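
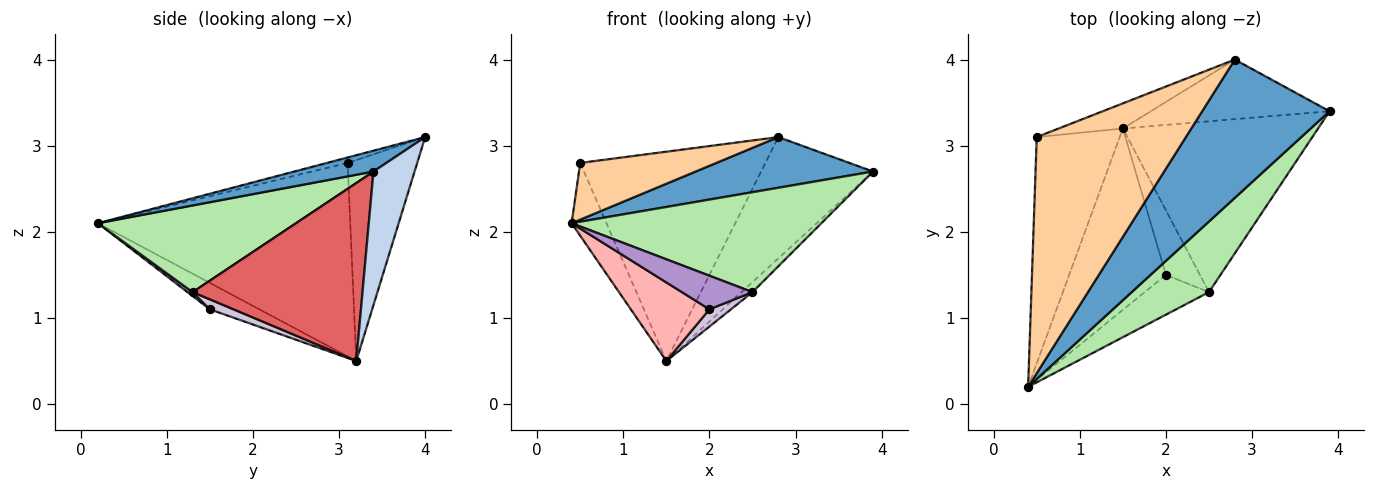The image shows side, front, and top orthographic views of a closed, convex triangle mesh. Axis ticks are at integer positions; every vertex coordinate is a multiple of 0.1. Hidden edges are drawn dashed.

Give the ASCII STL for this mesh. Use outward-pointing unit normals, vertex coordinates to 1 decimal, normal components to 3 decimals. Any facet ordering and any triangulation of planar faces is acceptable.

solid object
 facet normal 0.152 -0.340 0.928
  outer loop
   vertex 2.8 4.0 3.1
   vertex 0.4 0.2 2.1
   vertex 3.9 3.4 2.7
  endloop
 endfacet
 facet normal 0.313 0.853 -0.419
  outer loop
   vertex 2.8 4.0 3.1
   vertex 3.9 3.4 2.7
   vertex 1.5 3.2 0.5
  endloop
 endfacet
 facet normal -0.912 0.126 -0.391
  outer loop
   vertex 0.5 3.1 2.8
   vertex 1.5 3.2 0.5
   vertex 0.4 0.2 2.1
  endloop
 endfacet
 facet normal -0.035 -0.233 0.972
  outer loop
   vertex 0.5 3.1 2.8
   vertex 0.4 0.2 2.1
   vertex 2.8 4.0 3.1
  endloop
 endfacet
 facet normal -0.349 0.930 -0.112
  outer loop
   vertex 0.5 3.1 2.8
   vertex 2.8 4.0 3.1
   vertex 1.5 3.2 0.5
  endloop
 endfacet
 facet normal 0.544 -0.685 0.485
  outer loop
   vertex 2.5 1.3 1.3
   vertex 3.9 3.4 2.7
   vertex 0.4 0.2 2.1
  endloop
 endfacet
 facet normal 0.673 0.043 -0.738
  outer loop
   vertex 2.5 1.3 1.3
   vertex 1.5 3.2 0.5
   vertex 3.9 3.4 2.7
  endloop
 endfacet
 facet normal -0.243 -0.386 -0.890
  outer loop
   vertex 2.0 1.5 1.1
   vertex 0.4 0.2 2.1
   vertex 1.5 3.2 0.5
  endloop
 endfacet
 facet normal 0.047 -0.645 -0.763
  outer loop
   vertex 2.0 1.5 1.1
   vertex 2.5 1.3 1.3
   vertex 0.4 0.2 2.1
  endloop
 endfacet
 facet normal 0.273 -0.248 -0.930
  outer loop
   vertex 2.0 1.5 1.1
   vertex 1.5 3.2 0.5
   vertex 2.5 1.3 1.3
  endloop
 endfacet
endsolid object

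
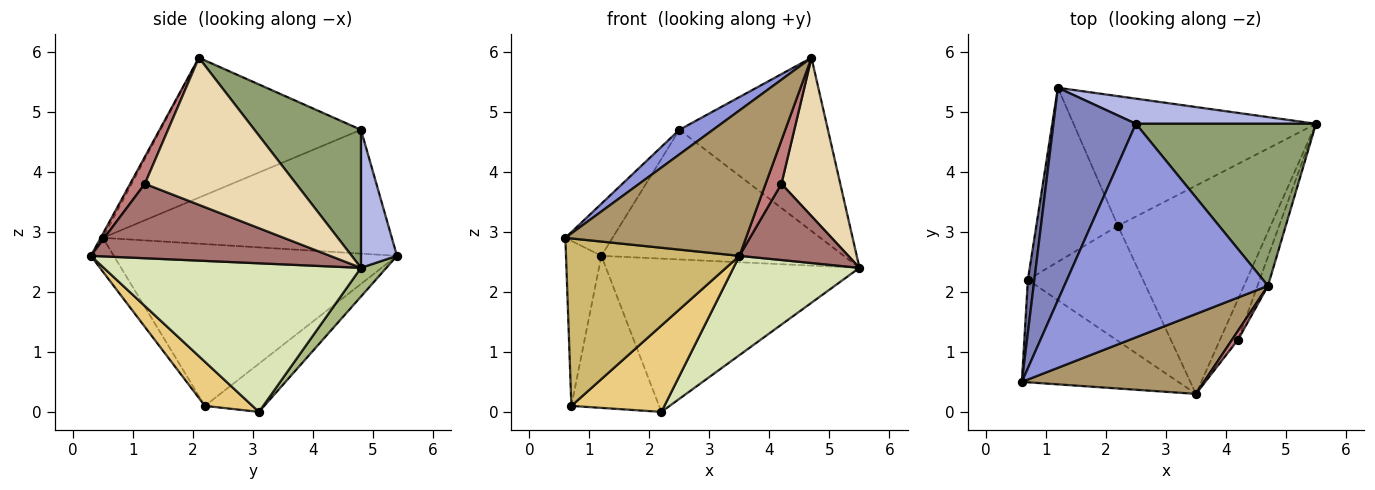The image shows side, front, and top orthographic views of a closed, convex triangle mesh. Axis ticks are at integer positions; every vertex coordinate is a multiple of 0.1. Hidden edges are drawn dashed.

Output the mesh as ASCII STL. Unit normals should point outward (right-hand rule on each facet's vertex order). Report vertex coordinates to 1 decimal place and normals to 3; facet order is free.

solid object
 facet normal -0.992 0.124 0.040
  outer loop
   vertex 0.7 2.2 0.1
   vertex 0.6 0.5 2.9
   vertex 1.2 5.4 2.6
  endloop
 endfacet
 facet normal -0.825 0.135 0.549
  outer loop
   vertex 2.5 4.8 4.7
   vertex 1.2 5.4 2.6
   vertex 0.6 0.5 2.9
  endloop
 endfacet
 facet normal -0.564 -0.094 0.821
  outer loop
   vertex 2.5 4.8 4.7
   vertex 0.6 0.5 2.9
   vertex 4.7 2.1 5.9
  endloop
 endfacet
 facet normal 0.144 0.971 0.188
  outer loop
   vertex 2.5 4.8 4.7
   vertex 5.5 4.8 2.4
   vertex 1.2 5.4 2.6
  endloop
 endfacet
 facet normal 0.464 0.647 0.605
  outer loop
   vertex 2.5 4.8 4.7
   vertex 4.7 2.1 5.9
   vertex 5.5 4.8 2.4
  endloop
 endfacet
 facet normal 0.076 0.761 -0.644
  outer loop
   vertex 2.2 3.1 0.0
   vertex 1.2 5.4 2.6
   vertex 5.5 4.8 2.4
  endloop
 endfacet
 facet normal -0.407 0.601 -0.688
  outer loop
   vertex 2.2 3.1 0.0
   vertex 0.7 2.2 0.1
   vertex 1.2 5.4 2.6
  endloop
 endfacet
 facet normal 0.660 -0.323 -0.678
  outer loop
   vertex 3.5 0.3 2.6
   vertex 2.2 3.1 0.0
   vertex 5.5 4.8 2.4
  endloop
 endfacet
 facet normal -0.011 -0.876 0.482
  outer loop
   vertex 3.5 0.3 2.6
   vertex 4.7 2.1 5.9
   vertex 0.6 0.5 2.9
  endloop
 endfacet
 facet normal -0.112 -0.848 -0.519
  outer loop
   vertex 3.5 0.3 2.6
   vertex 0.6 0.5 2.9
   vertex 0.7 2.2 0.1
  endloop
 endfacet
 facet normal 0.293 -0.574 -0.765
  outer loop
   vertex 3.5 0.3 2.6
   vertex 0.7 2.2 0.1
   vertex 2.2 3.1 0.0
  endloop
 endfacet
 facet normal 0.930 -0.362 -0.066
  outer loop
   vertex 4.2 1.2 3.8
   vertex 5.5 4.8 2.4
   vertex 4.7 2.1 5.9
  endloop
 endfacet
 facet normal 0.889 -0.405 -0.215
  outer loop
   vertex 4.2 1.2 3.8
   vertex 3.5 0.3 2.6
   vertex 5.5 4.8 2.4
  endloop
 endfacet
 facet normal 0.674 -0.724 0.150
  outer loop
   vertex 4.2 1.2 3.8
   vertex 4.7 2.1 5.9
   vertex 3.5 0.3 2.6
  endloop
 endfacet
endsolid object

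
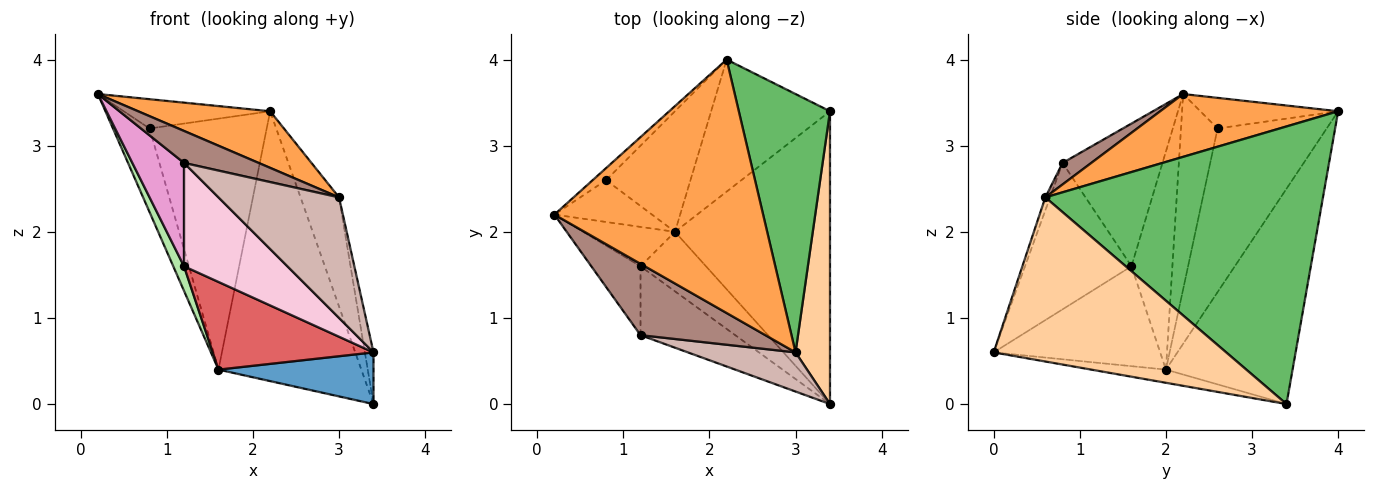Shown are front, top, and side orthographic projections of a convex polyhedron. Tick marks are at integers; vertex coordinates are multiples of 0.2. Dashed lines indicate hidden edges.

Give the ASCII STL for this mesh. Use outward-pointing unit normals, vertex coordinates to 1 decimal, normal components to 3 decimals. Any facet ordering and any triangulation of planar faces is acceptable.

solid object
 facet normal -0.083 -0.173 -0.981
  outer loop
   vertex 1.6 2.0 0.4
   vertex 3.4 3.4 0.0
   vertex 3.4 0.0 0.6
  endloop
 endfacet
 facet normal -0.623 0.703 -0.344
  outer loop
   vertex 1.6 2.0 0.4
   vertex 2.2 4.0 3.4
   vertex 3.4 3.4 0.0
  endloop
 endfacet
 facet normal 0.282 -0.209 0.936
  outer loop
   vertex 3.0 0.6 2.4
   vertex 2.2 4.0 3.4
   vertex 0.2 2.2 3.6
  endloop
 endfacet
 facet normal 0.978 0.036 0.205
  outer loop
   vertex 3.0 0.6 2.4
   vertex 3.4 0.0 0.6
   vertex 3.4 3.4 0.0
  endloop
 endfacet
 facet normal 0.942 0.131 0.309
  outer loop
   vertex 3.0 0.6 2.4
   vertex 3.4 3.4 0.0
   vertex 2.2 4.0 3.4
  endloop
 endfacet
 facet normal -0.896 -0.236 -0.377
  outer loop
   vertex 1.2 1.6 1.6
   vertex 0.2 2.2 3.6
   vertex 1.6 2.0 0.4
  endloop
 endfacet
 facet normal -0.651 -0.628 -0.426
  outer loop
   vertex 1.2 1.6 1.6
   vertex 1.6 2.0 0.4
   vertex 3.4 0.0 0.6
  endloop
 endfacet
 facet normal -0.656 0.698 -0.287
  outer loop
   vertex 0.8 2.6 3.2
   vertex 0.2 2.2 3.6
   vertex 2.2 4.0 3.4
  endloop
 endfacet
 facet normal -0.667 0.667 -0.333
  outer loop
   vertex 0.8 2.6 3.2
   vertex 1.6 2.0 0.4
   vertex 0.2 2.2 3.6
  endloop
 endfacet
 facet normal -0.643 0.690 -0.332
  outer loop
   vertex 0.8 2.6 3.2
   vertex 2.2 4.0 3.4
   vertex 1.6 2.0 0.4
  endloop
 endfacet
 facet normal 0.155 -0.404 0.901
  outer loop
   vertex 1.2 0.8 2.8
   vertex 3.0 0.6 2.4
   vertex 0.2 2.2 3.6
  endloop
 endfacet
 facet normal -0.037 -0.950 0.309
  outer loop
   vertex 1.2 0.8 2.8
   vertex 3.4 0.0 0.6
   vertex 3.0 0.6 2.4
  endloop
 endfacet
 facet normal -0.849 -0.439 -0.293
  outer loop
   vertex 1.2 0.8 2.8
   vertex 0.2 2.2 3.6
   vertex 1.2 1.6 1.6
  endloop
 endfacet
 facet normal -0.651 -0.632 -0.421
  outer loop
   vertex 1.2 0.8 2.8
   vertex 1.2 1.6 1.6
   vertex 3.4 0.0 0.6
  endloop
 endfacet
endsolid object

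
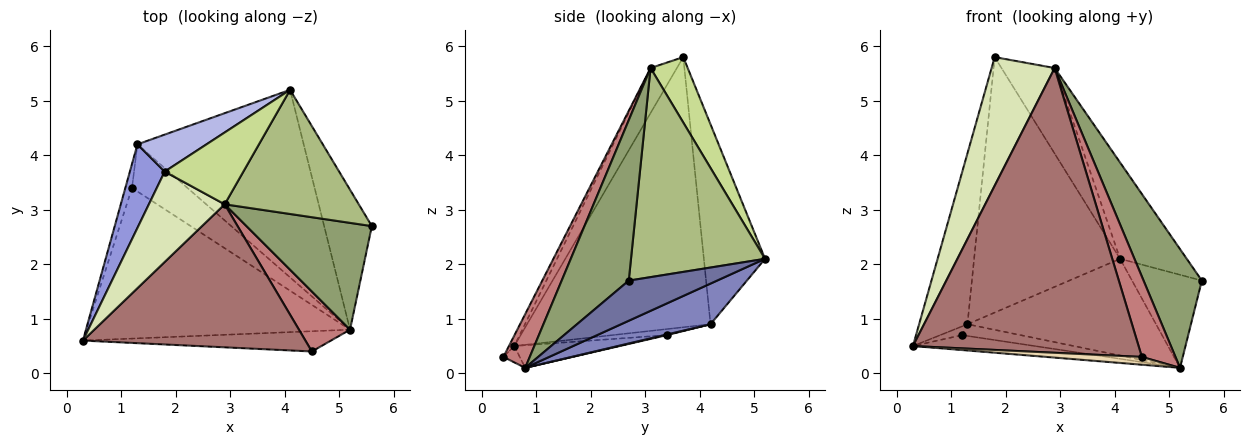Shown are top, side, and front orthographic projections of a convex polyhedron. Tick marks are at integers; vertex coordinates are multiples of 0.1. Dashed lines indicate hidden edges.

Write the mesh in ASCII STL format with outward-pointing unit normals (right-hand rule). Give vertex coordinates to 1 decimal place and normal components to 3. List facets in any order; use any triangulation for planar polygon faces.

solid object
 facet normal 0.574 0.453 -0.682
  outer loop
   vertex 5.2 0.8 0.1
   vertex 4.1 5.2 2.1
   vertex 5.6 2.7 1.7
  endloop
 endfacet
 facet normal 0.212 0.448 -0.869
  outer loop
   vertex 1.3 4.2 0.9
   vertex 4.1 5.2 2.1
   vertex 5.2 0.8 0.1
  endloop
 endfacet
 facet normal -0.960 0.253 0.124
  outer loop
   vertex 1.3 4.2 0.9
   vertex 0.3 0.6 0.5
   vertex 1.8 3.7 5.8
  endloop
 endfacet
 facet normal -0.383 0.914 0.132
  outer loop
   vertex 1.3 4.2 0.9
   vertex 1.8 3.7 5.8
   vertex 4.1 5.2 2.1
  endloop
 endfacet
 facet normal 0.650 -0.565 0.508
  outer loop
   vertex 2.9 3.1 5.6
   vertex 5.2 0.8 0.1
   vertex 5.6 2.7 1.7
  endloop
 endfacet
 facet normal 0.776 0.386 0.498
  outer loop
   vertex 2.9 3.1 5.6
   vertex 5.6 2.7 1.7
   vertex 4.1 5.2 2.1
  endloop
 endfacet
 facet normal 0.472 0.675 0.567
  outer loop
   vertex 2.9 3.1 5.6
   vertex 4.1 5.2 2.1
   vertex 1.8 3.7 5.8
  endloop
 endfacet
 facet normal -0.323 -0.774 0.544
  outer loop
   vertex 2.9 3.1 5.6
   vertex 1.8 3.7 5.8
   vertex 0.3 0.6 0.5
  endloop
 endfacet
 facet normal -0.085 0.098 -0.992
  outer loop
   vertex 1.2 3.4 0.7
   vertex 5.2 0.8 0.1
   vertex 0.3 0.6 0.5
  endloop
 endfacet
 facet normal -0.650 0.260 -0.715
  outer loop
   vertex 1.2 3.4 0.7
   vertex 0.3 0.6 0.5
   vertex 1.3 4.2 0.9
  endloop
 endfacet
 facet normal 0.011 0.241 -0.970
  outer loop
   vertex 1.2 3.4 0.7
   vertex 1.3 4.2 0.9
   vertex 5.2 0.8 0.1
  endloop
 endfacet
 facet normal -0.061 -0.358 -0.932
  outer loop
   vertex 4.5 0.4 0.3
   vertex 0.3 0.6 0.5
   vertex 5.2 0.8 0.1
  endloop
 endfacet
 facet normal -0.021 -0.893 0.449
  outer loop
   vertex 4.5 0.4 0.3
   vertex 2.9 3.1 5.6
   vertex 0.3 0.6 0.5
  endloop
 endfacet
 facet normal 0.532 -0.678 0.506
  outer loop
   vertex 4.5 0.4 0.3
   vertex 5.2 0.8 0.1
   vertex 2.9 3.1 5.6
  endloop
 endfacet
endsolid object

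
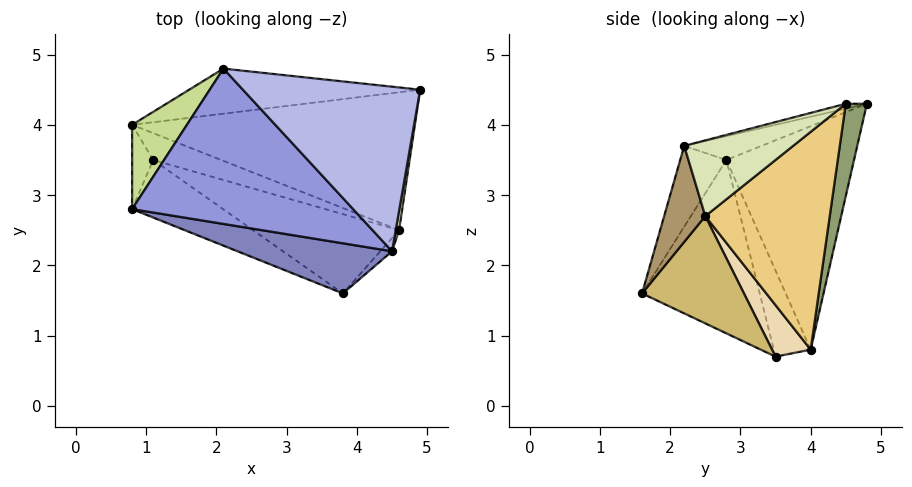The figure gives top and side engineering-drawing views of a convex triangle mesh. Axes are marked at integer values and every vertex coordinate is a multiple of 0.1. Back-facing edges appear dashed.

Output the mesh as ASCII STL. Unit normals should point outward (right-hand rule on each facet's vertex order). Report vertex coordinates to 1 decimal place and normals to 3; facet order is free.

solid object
 facet normal -0.496 -0.828 -0.260
  outer loop
   vertex 1.1 3.5 0.7
   vertex 3.8 1.6 1.6
   vertex 0.8 2.8 3.5
  endloop
 endfacet
 facet normal -0.168 -0.932 0.322
  outer loop
   vertex 4.5 2.2 3.7
   vertex 0.8 2.8 3.5
   vertex 3.8 1.6 1.6
  endloop
 endfacet
 facet normal -0.102 -0.312 0.945
  outer loop
   vertex 4.5 2.2 3.7
   vertex 2.1 4.8 4.3
   vertex 0.8 2.8 3.5
  endloop
 endfacet
 facet normal -0.027 -0.248 0.968
  outer loop
   vertex 4.5 2.2 3.7
   vertex 4.9 4.5 4.3
   vertex 2.1 4.8 4.3
  endloop
 endfacet
 facet normal 0.103 0.961 -0.258
  outer loop
   vertex 0.8 4.0 0.8
   vertex 2.1 4.8 4.3
   vertex 4.9 4.5 4.3
  endloop
 endfacet
 facet normal -0.856 -0.472 -0.210
  outer loop
   vertex 0.8 4.0 0.8
   vertex 1.1 3.5 0.7
   vertex 0.8 2.8 3.5
  endloop
 endfacet
 facet normal -0.856 0.472 0.210
  outer loop
   vertex 0.8 4.0 0.8
   vertex 0.8 2.8 3.5
   vertex 2.1 4.8 4.3
  endloop
 endfacet
 facet normal 0.982 -0.182 0.044
  outer loop
   vertex 4.6 2.5 2.7
   vertex 4.9 4.5 4.3
   vertex 4.5 2.2 3.7
  endloop
 endfacet
 facet normal 0.800 -0.592 -0.098
  outer loop
   vertex 4.6 2.5 2.7
   vertex 4.5 2.2 3.7
   vertex 3.8 1.6 1.6
  endloop
 endfacet
 facet normal 0.538 0.417 -0.733
  outer loop
   vertex 4.6 2.5 2.7
   vertex 3.8 1.6 1.6
   vertex 1.1 3.5 0.7
  endloop
 endfacet
 facet normal 0.536 0.477 -0.696
  outer loop
   vertex 4.6 2.5 2.7
   vertex 0.8 4.0 0.8
   vertex 4.9 4.5 4.3
  endloop
 endfacet
 facet normal 0.536 0.463 -0.706
  outer loop
   vertex 4.6 2.5 2.7
   vertex 1.1 3.5 0.7
   vertex 0.8 4.0 0.8
  endloop
 endfacet
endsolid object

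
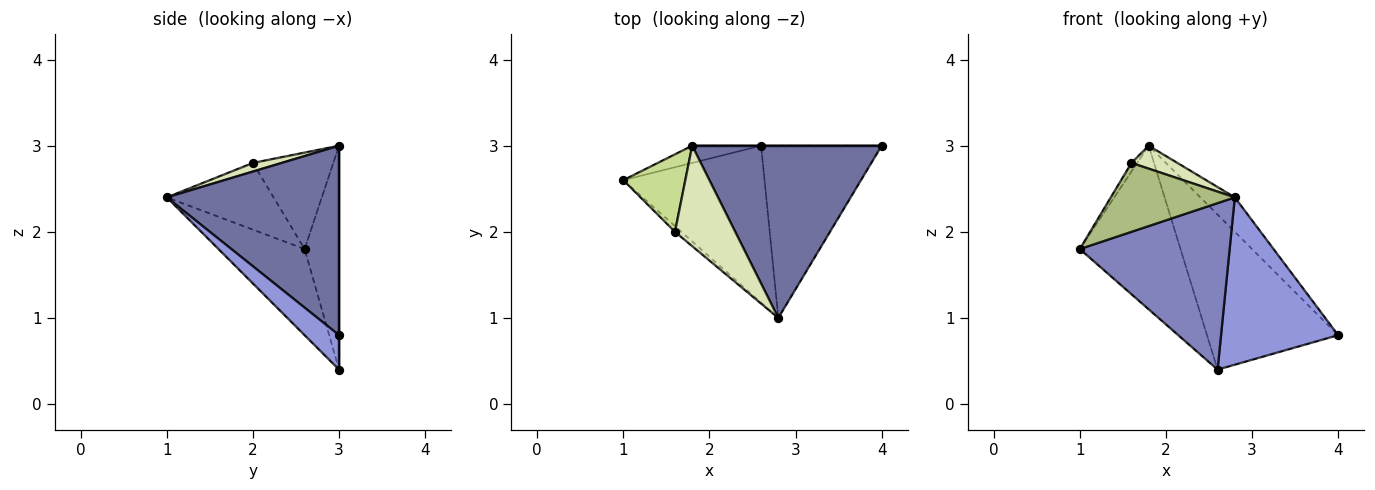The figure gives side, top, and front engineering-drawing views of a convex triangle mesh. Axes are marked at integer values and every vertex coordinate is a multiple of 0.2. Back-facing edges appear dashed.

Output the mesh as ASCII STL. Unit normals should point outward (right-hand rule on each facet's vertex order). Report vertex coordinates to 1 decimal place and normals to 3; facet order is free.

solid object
 facet normal 0.700 0.140 0.700
  outer loop
   vertex 1.8 3.0 3.0
   vertex 2.8 1.0 2.4
   vertex 4.0 3.0 0.8
  endloop
 endfacet
 facet normal -0.386 -0.671 -0.633
  outer loop
   vertex 2.6 3.0 0.4
   vertex 2.8 1.0 2.4
   vertex 1.0 2.6 1.8
  endloop
 endfacet
 facet normal 0.201 -0.683 -0.703
  outer loop
   vertex 2.6 3.0 0.4
   vertex 4.0 3.0 0.8
   vertex 2.8 1.0 2.4
  endloop
 endfacet
 facet normal -0.322 0.942 -0.099
  outer loop
   vertex 2.6 3.0 0.4
   vertex 1.0 2.6 1.8
   vertex 1.8 3.0 3.0
  endloop
 endfacet
 facet normal 0.000 1.000 0.000
  outer loop
   vertex 2.6 3.0 0.4
   vertex 1.8 3.0 3.0
   vertex 4.0 3.0 0.8
  endloop
 endfacet
 facet normal -0.651 -0.756 -0.063
  outer loop
   vertex 1.6 2.0 2.8
   vertex 1.0 2.6 1.8
   vertex 2.8 1.0 2.4
  endloop
 endfacet
 facet normal -0.840 0.060 0.540
  outer loop
   vertex 1.6 2.0 2.8
   vertex 1.8 3.0 3.0
   vertex 1.0 2.6 1.8
  endloop
 endfacet
 facet normal 0.138 -0.221 0.966
  outer loop
   vertex 1.6 2.0 2.8
   vertex 2.8 1.0 2.4
   vertex 1.8 3.0 3.0
  endloop
 endfacet
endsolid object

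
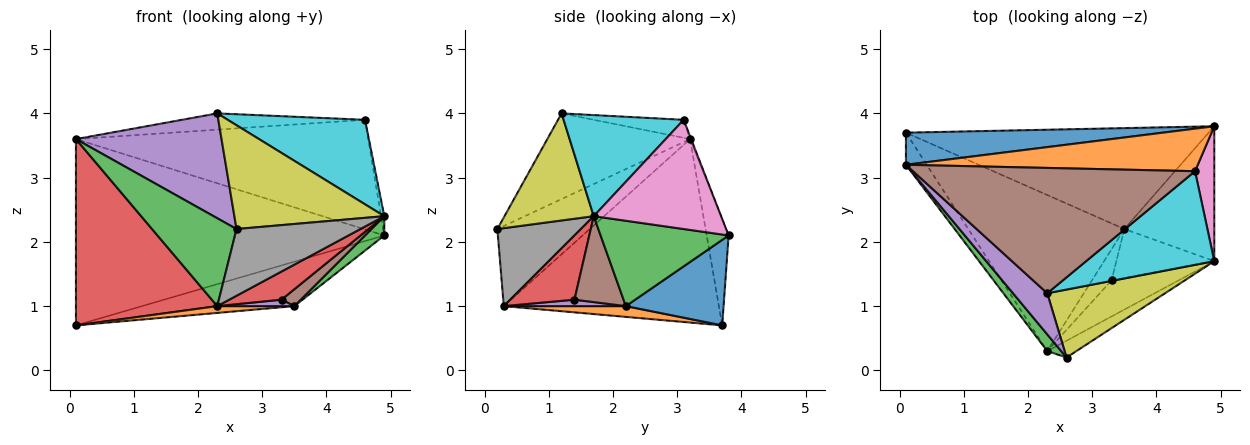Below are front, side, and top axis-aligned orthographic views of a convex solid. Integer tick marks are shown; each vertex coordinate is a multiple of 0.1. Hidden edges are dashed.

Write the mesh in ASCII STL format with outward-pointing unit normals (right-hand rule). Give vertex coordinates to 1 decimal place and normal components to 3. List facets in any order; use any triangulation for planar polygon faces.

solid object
 facet normal -0.070 0.983 0.169
  outer loop
   vertex 0.1 3.7 0.7
   vertex 0.1 3.2 3.6
   vertex 4.9 3.8 2.1
  endloop
 endfacet
 facet normal -0.003 0.932 0.362
  outer loop
   vertex 4.6 3.1 3.9
   vertex 4.9 3.8 2.1
   vertex 0.1 3.2 3.6
  endloop
 endfacet
 facet normal -0.732 -0.669 0.127
  outer loop
   vertex 2.3 0.3 1.0
   vertex 2.6 0.2 2.2
   vertex 0.1 3.2 3.6
  endloop
 endfacet
 facet normal -0.832 -0.547 -0.094
  outer loop
   vertex 2.3 0.3 1.0
   vertex 0.1 3.2 3.6
   vertex 0.1 3.7 0.7
  endloop
 endfacet
 facet normal -0.674 -0.688 0.270
  outer loop
   vertex 2.3 1.2 4.0
   vertex 0.1 3.2 3.6
   vertex 2.6 0.2 2.2
  endloop
 endfacet
 facet normal -0.063 0.129 0.990
  outer loop
   vertex 2.3 1.2 4.0
   vertex 4.6 3.1 3.9
   vertex 0.1 3.2 3.6
  endloop
 endfacet
 facet normal 0.984 0.025 0.174
  outer loop
   vertex 4.9 1.7 2.4
   vertex 4.9 3.8 2.1
   vertex 4.6 3.1 3.9
  endloop
 endfacet
 facet normal 0.547 -0.812 -0.204
  outer loop
   vertex 4.9 1.7 2.4
   vertex 2.6 0.2 2.2
   vertex 2.3 0.3 1.0
  endloop
 endfacet
 facet normal 0.446 -0.749 0.490
  outer loop
   vertex 4.9 1.7 2.4
   vertex 2.3 1.2 4.0
   vertex 2.6 0.2 2.2
  endloop
 endfacet
 facet normal 0.505 -0.578 0.641
  outer loop
   vertex 4.9 1.7 2.4
   vertex 4.6 3.1 3.9
   vertex 2.3 1.2 4.0
  endloop
 endfacet
 facet normal 0.250 0.390 -0.886
  outer loop
   vertex 3.5 2.2 1.0
   vertex 0.1 3.7 0.7
   vertex 4.9 3.8 2.1
  endloop
 endfacet
 facet normal 0.069 -0.043 -0.997
  outer loop
   vertex 3.5 2.2 1.0
   vertex 2.3 0.3 1.0
   vertex 0.1 3.7 0.7
  endloop
 endfacet
 facet normal 0.685 -0.103 -0.722
  outer loop
   vertex 3.5 2.2 1.0
   vertex 4.9 3.8 2.1
   vertex 4.9 1.7 2.4
  endloop
 endfacet
 facet normal 0.603 -0.491 -0.629
  outer loop
   vertex 3.3 1.4 1.1
   vertex 4.9 1.7 2.4
   vertex 2.3 0.3 1.0
  endloop
 endfacet
 facet normal 0.305 -0.193 -0.932
  outer loop
   vertex 3.3 1.4 1.1
   vertex 2.3 0.3 1.0
   vertex 3.5 2.2 1.0
  endloop
 endfacet
 facet normal 0.638 -0.251 -0.728
  outer loop
   vertex 3.3 1.4 1.1
   vertex 3.5 2.2 1.0
   vertex 4.9 1.7 2.4
  endloop
 endfacet
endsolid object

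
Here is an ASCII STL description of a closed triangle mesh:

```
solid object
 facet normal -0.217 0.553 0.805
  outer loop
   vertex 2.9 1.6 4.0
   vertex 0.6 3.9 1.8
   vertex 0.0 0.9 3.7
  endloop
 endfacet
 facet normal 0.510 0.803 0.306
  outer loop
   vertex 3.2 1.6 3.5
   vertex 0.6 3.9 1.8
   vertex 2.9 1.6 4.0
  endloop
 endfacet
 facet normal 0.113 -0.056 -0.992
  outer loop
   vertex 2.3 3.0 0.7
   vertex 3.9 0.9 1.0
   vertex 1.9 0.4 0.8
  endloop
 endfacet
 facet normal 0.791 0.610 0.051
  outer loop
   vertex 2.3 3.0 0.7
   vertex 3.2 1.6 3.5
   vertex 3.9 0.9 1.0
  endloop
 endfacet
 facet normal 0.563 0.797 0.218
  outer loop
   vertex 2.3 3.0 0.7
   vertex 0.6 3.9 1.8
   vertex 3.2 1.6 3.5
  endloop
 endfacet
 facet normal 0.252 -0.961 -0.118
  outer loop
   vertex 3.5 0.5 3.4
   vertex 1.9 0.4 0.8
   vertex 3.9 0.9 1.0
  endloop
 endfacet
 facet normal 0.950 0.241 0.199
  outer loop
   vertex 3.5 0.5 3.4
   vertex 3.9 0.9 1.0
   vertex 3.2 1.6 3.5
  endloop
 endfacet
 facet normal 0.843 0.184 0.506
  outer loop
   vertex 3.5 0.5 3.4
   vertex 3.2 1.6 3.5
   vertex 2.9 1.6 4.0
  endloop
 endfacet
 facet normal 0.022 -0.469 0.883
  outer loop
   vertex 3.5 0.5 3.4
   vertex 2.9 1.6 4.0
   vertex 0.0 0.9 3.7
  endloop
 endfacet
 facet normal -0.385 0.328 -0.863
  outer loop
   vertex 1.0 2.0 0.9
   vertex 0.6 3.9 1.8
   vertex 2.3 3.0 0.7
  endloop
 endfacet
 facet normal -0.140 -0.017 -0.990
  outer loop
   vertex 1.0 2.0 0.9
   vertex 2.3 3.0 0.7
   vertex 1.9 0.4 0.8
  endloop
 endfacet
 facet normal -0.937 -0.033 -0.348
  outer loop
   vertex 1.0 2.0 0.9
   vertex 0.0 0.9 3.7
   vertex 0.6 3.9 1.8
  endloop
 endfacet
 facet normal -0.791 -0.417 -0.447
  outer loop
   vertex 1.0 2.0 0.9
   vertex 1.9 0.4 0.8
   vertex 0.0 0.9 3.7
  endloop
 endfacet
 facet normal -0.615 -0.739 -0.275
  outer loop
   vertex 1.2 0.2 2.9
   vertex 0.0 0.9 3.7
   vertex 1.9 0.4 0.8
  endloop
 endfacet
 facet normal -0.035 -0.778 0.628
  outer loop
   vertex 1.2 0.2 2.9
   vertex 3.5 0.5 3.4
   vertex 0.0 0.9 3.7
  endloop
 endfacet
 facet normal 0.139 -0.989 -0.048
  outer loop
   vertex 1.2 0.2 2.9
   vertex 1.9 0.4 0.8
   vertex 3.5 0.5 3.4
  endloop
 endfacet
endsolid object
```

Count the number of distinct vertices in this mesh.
10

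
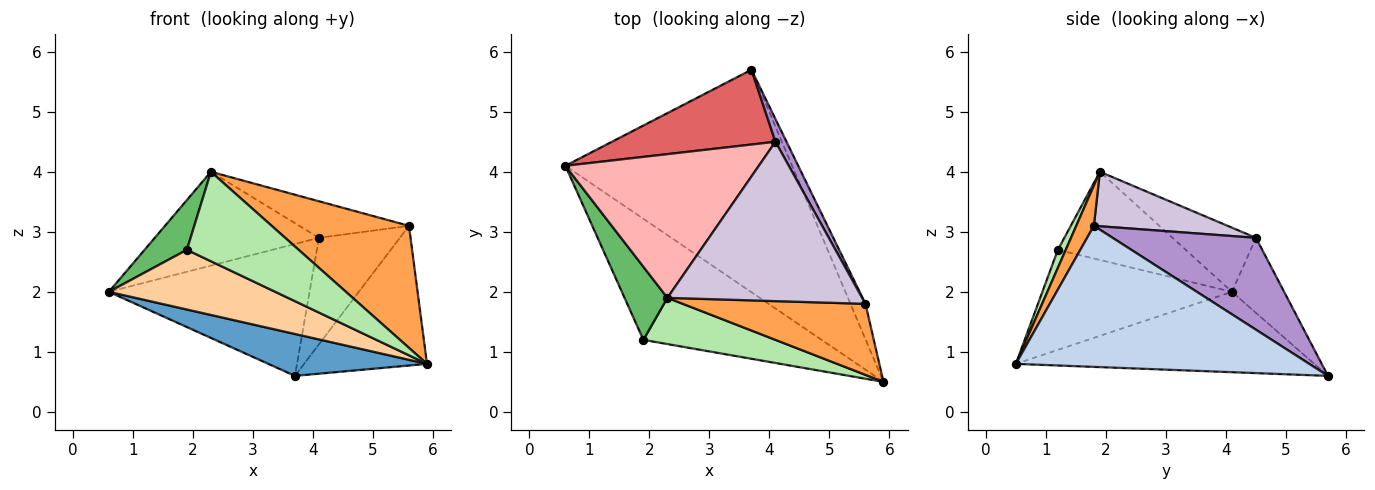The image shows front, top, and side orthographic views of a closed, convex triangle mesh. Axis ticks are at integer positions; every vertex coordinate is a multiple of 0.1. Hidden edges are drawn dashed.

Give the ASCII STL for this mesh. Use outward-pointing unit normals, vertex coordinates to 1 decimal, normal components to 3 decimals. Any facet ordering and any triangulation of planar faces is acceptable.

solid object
 facet normal -0.329 -0.175 -0.928
  outer loop
   vertex 3.7 5.7 0.6
   vertex 5.9 0.5 0.8
   vertex 0.6 4.1 2.0
  endloop
 endfacet
 facet normal 0.918 0.385 -0.098
  outer loop
   vertex 5.6 1.8 3.1
   vertex 5.9 0.5 0.8
   vertex 3.7 5.7 0.6
  endloop
 endfacet
 facet normal 0.110 -0.859 0.500
  outer loop
   vertex 5.6 1.8 3.1
   vertex 2.3 1.9 4.0
   vertex 5.9 0.5 0.8
  endloop
 endfacet
 facet normal -0.450 -0.395 -0.801
  outer loop
   vertex 1.9 1.2 2.7
   vertex 0.6 4.1 2.0
   vertex 5.9 0.5 0.8
  endloop
 endfacet
 facet normal -0.862 -0.285 0.419
  outer loop
   vertex 1.9 1.2 2.7
   vertex 2.3 1.9 4.0
   vertex 0.6 4.1 2.0
  endloop
 endfacet
 facet normal 0.062 -0.887 0.458
  outer loop
   vertex 1.9 1.2 2.7
   vertex 5.9 0.5 0.8
   vertex 2.3 1.9 4.0
  endloop
 endfacet
 facet normal -0.221 0.848 0.481
  outer loop
   vertex 4.1 4.5 2.9
   vertex 3.7 5.7 0.6
   vertex 0.6 4.1 2.0
  endloop
 endfacet
 facet normal -0.268 0.527 0.807
  outer loop
   vertex 4.1 4.5 2.9
   vertex 0.6 4.1 2.0
   vertex 2.3 1.9 4.0
  endloop
 endfacet
 facet normal 0.866 0.489 0.104
  outer loop
   vertex 4.1 4.5 2.9
   vertex 5.6 1.8 3.1
   vertex 3.7 5.7 0.6
  endloop
 endfacet
 facet normal 0.263 0.216 0.940
  outer loop
   vertex 4.1 4.5 2.9
   vertex 2.3 1.9 4.0
   vertex 5.6 1.8 3.1
  endloop
 endfacet
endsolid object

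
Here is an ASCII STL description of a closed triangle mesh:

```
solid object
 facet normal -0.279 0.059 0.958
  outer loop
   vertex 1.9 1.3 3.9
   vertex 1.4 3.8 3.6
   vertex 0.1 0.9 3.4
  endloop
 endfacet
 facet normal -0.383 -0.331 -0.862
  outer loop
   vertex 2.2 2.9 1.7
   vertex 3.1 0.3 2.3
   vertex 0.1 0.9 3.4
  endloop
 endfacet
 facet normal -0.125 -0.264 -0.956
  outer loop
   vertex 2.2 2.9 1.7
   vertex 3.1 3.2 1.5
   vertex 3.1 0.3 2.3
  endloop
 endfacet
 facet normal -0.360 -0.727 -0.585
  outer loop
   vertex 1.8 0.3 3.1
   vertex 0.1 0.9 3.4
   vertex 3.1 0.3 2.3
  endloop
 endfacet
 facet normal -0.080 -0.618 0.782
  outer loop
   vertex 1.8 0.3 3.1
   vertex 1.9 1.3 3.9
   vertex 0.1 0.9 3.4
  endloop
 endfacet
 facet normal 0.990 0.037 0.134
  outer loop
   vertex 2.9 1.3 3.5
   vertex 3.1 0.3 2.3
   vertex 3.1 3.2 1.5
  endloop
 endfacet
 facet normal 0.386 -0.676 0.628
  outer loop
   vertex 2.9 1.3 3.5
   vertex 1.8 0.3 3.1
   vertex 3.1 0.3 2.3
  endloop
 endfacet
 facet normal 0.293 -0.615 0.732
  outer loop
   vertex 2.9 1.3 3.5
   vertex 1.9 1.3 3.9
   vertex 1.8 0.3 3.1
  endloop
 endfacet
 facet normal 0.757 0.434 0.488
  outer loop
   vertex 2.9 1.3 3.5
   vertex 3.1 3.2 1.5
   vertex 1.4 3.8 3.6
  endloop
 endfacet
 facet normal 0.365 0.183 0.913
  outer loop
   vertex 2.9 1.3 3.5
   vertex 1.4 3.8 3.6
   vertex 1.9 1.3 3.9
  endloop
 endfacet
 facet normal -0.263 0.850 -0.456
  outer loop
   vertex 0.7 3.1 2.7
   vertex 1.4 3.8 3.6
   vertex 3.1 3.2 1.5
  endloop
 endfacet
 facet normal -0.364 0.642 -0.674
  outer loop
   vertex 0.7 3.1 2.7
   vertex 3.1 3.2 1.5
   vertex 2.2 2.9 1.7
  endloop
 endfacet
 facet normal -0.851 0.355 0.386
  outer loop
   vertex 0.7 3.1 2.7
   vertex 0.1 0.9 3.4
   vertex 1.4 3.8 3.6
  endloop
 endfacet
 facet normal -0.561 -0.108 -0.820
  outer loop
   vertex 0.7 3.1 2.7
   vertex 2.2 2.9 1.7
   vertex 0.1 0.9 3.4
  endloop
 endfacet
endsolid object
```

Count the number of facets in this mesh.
14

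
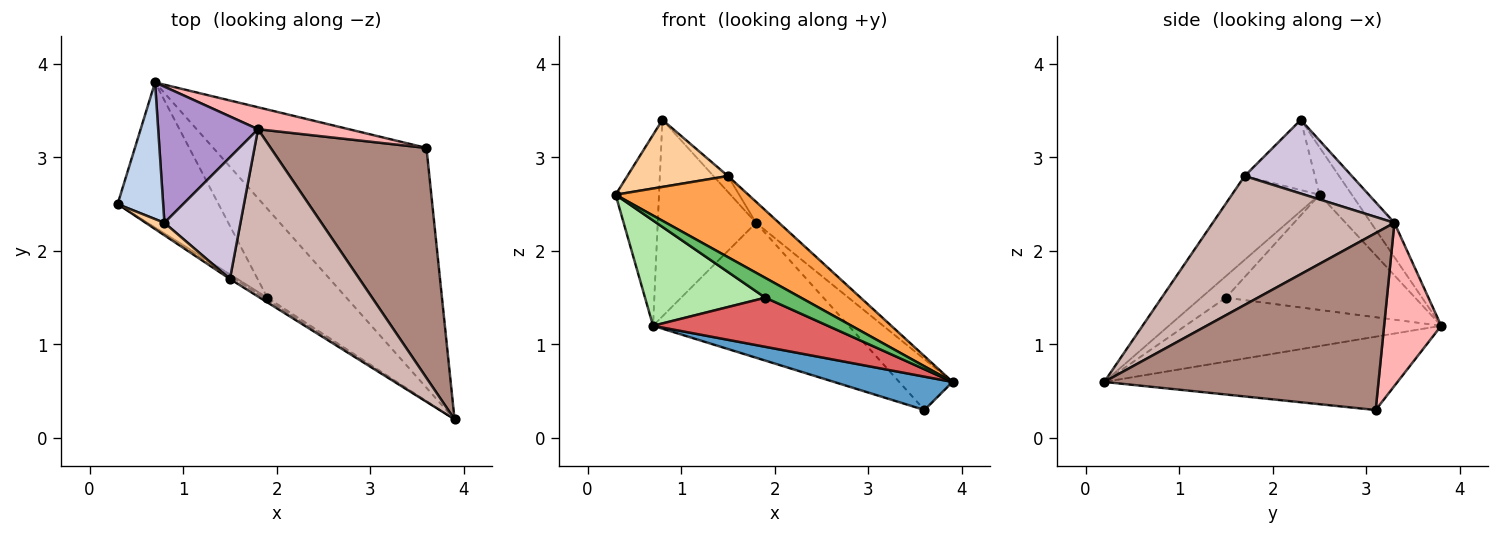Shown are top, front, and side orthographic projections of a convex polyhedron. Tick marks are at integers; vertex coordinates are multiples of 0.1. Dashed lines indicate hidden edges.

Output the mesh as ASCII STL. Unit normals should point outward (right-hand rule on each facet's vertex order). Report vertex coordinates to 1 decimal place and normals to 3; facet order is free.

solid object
 facet normal -0.322 -0.130 -0.938
  outer loop
   vertex 0.7 3.8 1.2
   vertex 3.6 3.1 0.3
   vertex 3.9 0.2 0.6
  endloop
 endfacet
 facet normal -0.518 0.695 0.498
  outer loop
   vertex 0.7 3.8 1.2
   vertex 0.3 2.5 2.6
   vertex 0.8 2.3 3.4
  endloop
 endfacet
 facet normal -0.551 -0.834 -0.032
  outer loop
   vertex 1.5 1.7 2.8
   vertex 0.3 2.5 2.6
   vertex 3.9 0.2 0.6
  endloop
 endfacet
 facet normal -0.566 -0.811 0.151
  outer loop
   vertex 1.5 1.7 2.8
   vertex 0.8 2.3 3.4
   vertex 0.3 2.5 2.6
  endloop
 endfacet
 facet normal -0.570 -0.817 -0.086
  outer loop
   vertex 1.9 1.5 1.5
   vertex 3.9 0.2 0.6
   vertex 0.3 2.5 2.6
  endloop
 endfacet
 facet normal -0.678 -0.432 -0.595
  outer loop
   vertex 1.9 1.5 1.5
   vertex 0.3 2.5 2.6
   vertex 0.7 3.8 1.2
  endloop
 endfacet
 facet normal -0.578 -0.395 -0.714
  outer loop
   vertex 1.9 1.5 1.5
   vertex 0.7 3.8 1.2
   vertex 3.9 0.2 0.6
  endloop
 endfacet
 facet normal 0.277 0.948 0.154
  outer loop
   vertex 1.8 3.3 2.3
   vertex 3.6 3.1 0.3
   vertex 0.7 3.8 1.2
  endloop
 endfacet
 facet normal -0.192 0.807 0.559
  outer loop
   vertex 1.8 3.3 2.3
   vertex 0.7 3.8 1.2
   vertex 0.8 2.3 3.4
  endloop
 endfacet
 facet normal 0.693 0.093 0.715
  outer loop
   vertex 1.8 3.3 2.3
   vertex 0.8 2.3 3.4
   vertex 1.5 1.7 2.8
  endloop
 endfacet
 facet normal 0.743 0.144 0.654
  outer loop
   vertex 1.8 3.3 2.3
   vertex 3.9 0.2 0.6
   vertex 3.6 3.1 0.3
  endloop
 endfacet
 facet normal 0.703 0.089 0.706
  outer loop
   vertex 1.8 3.3 2.3
   vertex 1.5 1.7 2.8
   vertex 3.9 0.2 0.6
  endloop
 endfacet
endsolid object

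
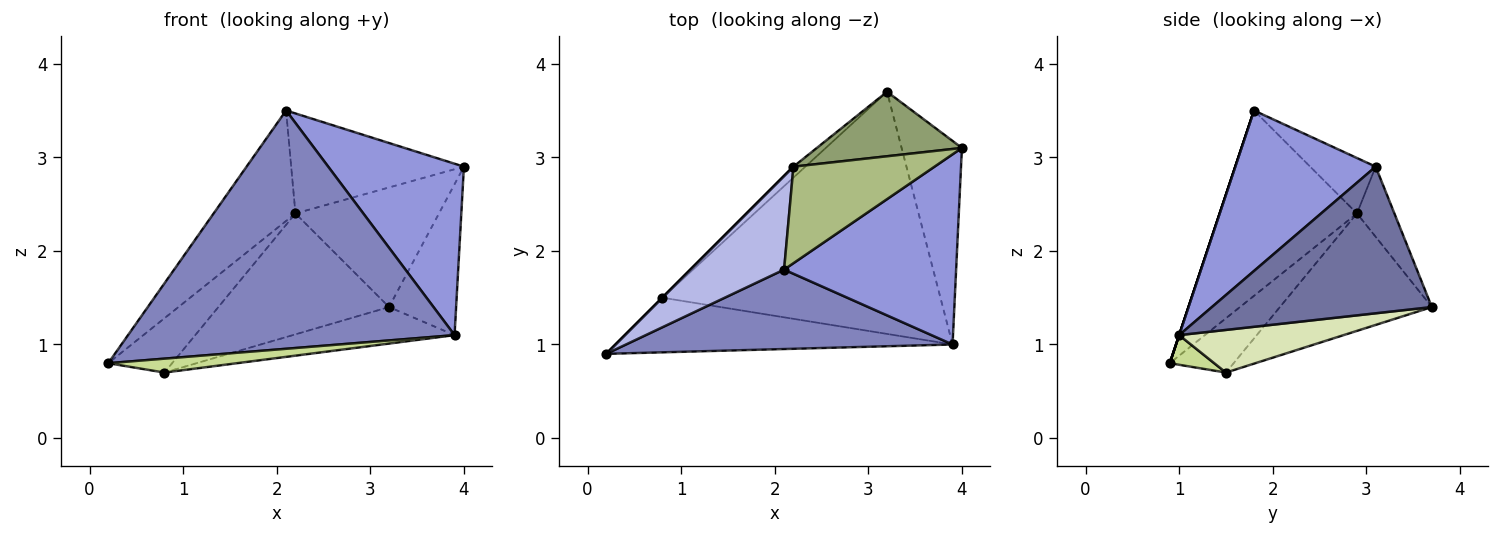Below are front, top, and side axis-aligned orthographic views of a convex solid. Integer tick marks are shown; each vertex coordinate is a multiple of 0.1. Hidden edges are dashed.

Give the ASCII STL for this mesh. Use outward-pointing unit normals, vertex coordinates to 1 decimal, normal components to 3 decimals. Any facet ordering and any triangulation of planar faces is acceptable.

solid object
 facet normal 0.890 0.271 -0.366
  outer loop
   vertex 3.9 1.0 1.1
   vertex 3.2 3.7 1.4
   vertex 4.0 3.1 2.9
  endloop
 endfacet
 facet normal 0.000 -0.949 0.316
  outer loop
   vertex 3.9 1.0 1.1
   vertex 2.1 1.8 3.5
   vertex 0.2 0.9 0.8
  endloop
 endfacet
 facet normal 0.569 -0.550 0.611
  outer loop
   vertex 3.9 1.0 1.1
   vertex 4.0 3.1 2.9
   vertex 2.1 1.8 3.5
  endloop
 endfacet
 facet normal -0.788 0.470 0.398
  outer loop
   vertex 2.2 2.9 2.4
   vertex 0.2 0.9 0.8
   vertex 2.1 1.8 3.5
  endloop
 endfacet
 facet normal -0.224 0.858 0.463
  outer loop
   vertex 2.2 2.9 2.4
   vertex 4.0 3.1 2.9
   vertex 3.2 3.7 1.4
  endloop
 endfacet
 facet normal -0.263 0.694 0.670
  outer loop
   vertex 2.2 2.9 2.4
   vertex 2.1 1.8 3.5
   vertex 4.0 3.1 2.9
  endloop
 endfacet
 facet normal 0.085 -0.246 -0.966
  outer loop
   vertex 0.8 1.5 0.7
   vertex 3.9 1.0 1.1
   vertex 0.2 0.9 0.8
  endloop
 endfacet
 facet normal 0.150 0.147 -0.978
  outer loop
   vertex 0.8 1.5 0.7
   vertex 3.2 3.7 1.4
   vertex 3.9 1.0 1.1
  endloop
 endfacet
 facet normal -0.707 0.707 0.000
  outer loop
   vertex 0.8 1.5 0.7
   vertex 0.2 0.9 0.8
   vertex 2.2 2.9 2.4
  endloop
 endfacet
 facet normal -0.663 0.745 -0.067
  outer loop
   vertex 0.8 1.5 0.7
   vertex 2.2 2.9 2.4
   vertex 3.2 3.7 1.4
  endloop
 endfacet
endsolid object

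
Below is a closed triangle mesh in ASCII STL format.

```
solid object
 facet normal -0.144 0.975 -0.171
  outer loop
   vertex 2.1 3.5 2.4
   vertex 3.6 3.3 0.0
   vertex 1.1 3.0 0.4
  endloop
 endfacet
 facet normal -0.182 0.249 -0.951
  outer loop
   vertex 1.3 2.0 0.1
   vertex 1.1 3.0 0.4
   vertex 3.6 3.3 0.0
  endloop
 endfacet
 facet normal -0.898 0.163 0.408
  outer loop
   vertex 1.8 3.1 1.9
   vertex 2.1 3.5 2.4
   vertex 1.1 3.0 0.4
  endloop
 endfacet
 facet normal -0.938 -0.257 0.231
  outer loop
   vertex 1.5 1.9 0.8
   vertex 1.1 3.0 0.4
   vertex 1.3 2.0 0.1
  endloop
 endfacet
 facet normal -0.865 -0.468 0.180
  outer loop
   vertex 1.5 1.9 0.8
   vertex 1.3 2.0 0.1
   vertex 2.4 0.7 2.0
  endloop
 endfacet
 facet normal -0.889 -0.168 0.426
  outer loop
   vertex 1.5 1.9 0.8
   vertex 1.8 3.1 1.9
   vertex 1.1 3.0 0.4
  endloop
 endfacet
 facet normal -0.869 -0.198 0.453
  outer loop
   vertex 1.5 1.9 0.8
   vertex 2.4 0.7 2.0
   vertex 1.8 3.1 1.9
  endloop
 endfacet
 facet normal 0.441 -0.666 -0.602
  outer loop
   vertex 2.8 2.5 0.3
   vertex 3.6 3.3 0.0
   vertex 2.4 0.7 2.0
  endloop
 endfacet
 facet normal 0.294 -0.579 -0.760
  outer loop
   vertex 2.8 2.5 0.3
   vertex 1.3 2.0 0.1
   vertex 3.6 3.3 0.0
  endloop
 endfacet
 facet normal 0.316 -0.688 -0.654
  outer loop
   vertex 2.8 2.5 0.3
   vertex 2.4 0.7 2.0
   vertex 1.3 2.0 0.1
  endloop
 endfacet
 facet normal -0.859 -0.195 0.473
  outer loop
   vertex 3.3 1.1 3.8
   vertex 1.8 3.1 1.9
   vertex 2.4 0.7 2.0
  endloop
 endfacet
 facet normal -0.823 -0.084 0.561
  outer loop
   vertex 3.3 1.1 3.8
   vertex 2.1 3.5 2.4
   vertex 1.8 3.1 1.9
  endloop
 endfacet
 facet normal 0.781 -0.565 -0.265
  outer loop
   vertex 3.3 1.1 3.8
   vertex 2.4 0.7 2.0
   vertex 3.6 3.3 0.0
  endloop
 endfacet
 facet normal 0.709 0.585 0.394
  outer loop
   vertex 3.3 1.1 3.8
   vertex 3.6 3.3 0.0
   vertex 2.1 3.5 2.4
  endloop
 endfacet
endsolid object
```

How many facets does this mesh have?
14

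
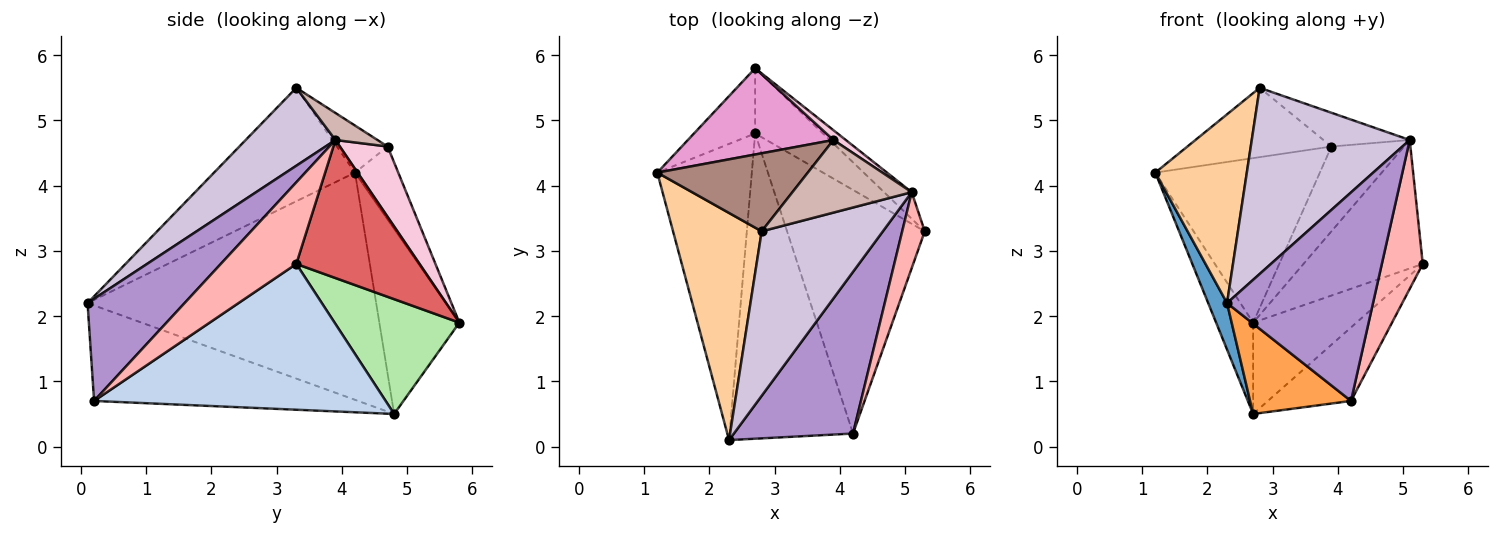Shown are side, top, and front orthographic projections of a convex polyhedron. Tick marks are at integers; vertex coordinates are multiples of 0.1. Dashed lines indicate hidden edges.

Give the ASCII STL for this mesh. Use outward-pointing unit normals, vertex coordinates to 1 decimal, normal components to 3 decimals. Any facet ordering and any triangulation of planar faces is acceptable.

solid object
 facet normal -0.922 -0.060 -0.383
  outer loop
   vertex 2.7 4.8 0.5
   vertex 2.3 0.1 2.2
   vertex 1.2 4.2 4.2
  endloop
 endfacet
 facet normal 0.712 0.203 -0.672
  outer loop
   vertex 4.2 0.2 0.7
   vertex 2.7 4.8 0.5
   vertex 5.3 3.3 2.8
  endloop
 endfacet
 facet normal -0.596 -0.228 -0.770
  outer loop
   vertex 4.2 0.2 0.7
   vertex 2.3 0.1 2.2
   vertex 2.7 4.8 0.5
  endloop
 endfacet
 facet normal -0.702 -0.456 0.548
  outer loop
   vertex 2.8 3.3 5.5
   vertex 1.2 4.2 4.2
   vertex 2.3 0.1 2.2
  endloop
 endfacet
 facet normal -0.869 0.402 -0.287
  outer loop
   vertex 2.7 5.8 1.9
   vertex 2.7 4.8 0.5
   vertex 1.2 4.2 4.2
  endloop
 endfacet
 facet normal 0.701 0.580 -0.414
  outer loop
   vertex 2.7 5.8 1.9
   vertex 5.3 3.3 2.8
   vertex 2.7 4.8 0.5
  endloop
 endfacet
 facet normal 0.711 0.688 -0.143
  outer loop
   vertex 5.1 3.9 4.7
   vertex 5.3 3.3 2.8
   vertex 2.7 5.8 1.9
  endloop
 endfacet
 facet normal 0.854 -0.463 0.236
  outer loop
   vertex 5.1 3.9 4.7
   vertex 4.2 0.2 0.7
   vertex 5.3 3.3 2.8
  endloop
 endfacet
 facet normal 0.465 -0.700 0.542
  outer loop
   vertex 5.1 3.9 4.7
   vertex 2.3 0.1 2.2
   vertex 4.2 0.2 0.7
  endloop
 endfacet
 facet normal 0.392 -0.689 0.609
  outer loop
   vertex 5.1 3.9 4.7
   vertex 2.8 3.3 5.5
   vertex 2.3 0.1 2.2
  endloop
 endfacet
 facet normal -0.228 0.647 0.728
  outer loop
   vertex 3.9 4.7 4.6
   vertex 1.2 4.2 4.2
   vertex 2.8 3.3 5.5
  endloop
 endfacet
 facet normal 0.201 0.413 0.888
  outer loop
   vertex 3.9 4.7 4.6
   vertex 2.8 3.3 5.5
   vertex 5.1 3.9 4.7
  endloop
 endfacet
 facet normal -0.227 0.863 0.452
  outer loop
   vertex 3.9 4.7 4.6
   vertex 2.7 5.8 1.9
   vertex 1.2 4.2 4.2
  endloop
 endfacet
 facet normal 0.547 0.832 0.096
  outer loop
   vertex 3.9 4.7 4.6
   vertex 5.1 3.9 4.7
   vertex 2.7 5.8 1.9
  endloop
 endfacet
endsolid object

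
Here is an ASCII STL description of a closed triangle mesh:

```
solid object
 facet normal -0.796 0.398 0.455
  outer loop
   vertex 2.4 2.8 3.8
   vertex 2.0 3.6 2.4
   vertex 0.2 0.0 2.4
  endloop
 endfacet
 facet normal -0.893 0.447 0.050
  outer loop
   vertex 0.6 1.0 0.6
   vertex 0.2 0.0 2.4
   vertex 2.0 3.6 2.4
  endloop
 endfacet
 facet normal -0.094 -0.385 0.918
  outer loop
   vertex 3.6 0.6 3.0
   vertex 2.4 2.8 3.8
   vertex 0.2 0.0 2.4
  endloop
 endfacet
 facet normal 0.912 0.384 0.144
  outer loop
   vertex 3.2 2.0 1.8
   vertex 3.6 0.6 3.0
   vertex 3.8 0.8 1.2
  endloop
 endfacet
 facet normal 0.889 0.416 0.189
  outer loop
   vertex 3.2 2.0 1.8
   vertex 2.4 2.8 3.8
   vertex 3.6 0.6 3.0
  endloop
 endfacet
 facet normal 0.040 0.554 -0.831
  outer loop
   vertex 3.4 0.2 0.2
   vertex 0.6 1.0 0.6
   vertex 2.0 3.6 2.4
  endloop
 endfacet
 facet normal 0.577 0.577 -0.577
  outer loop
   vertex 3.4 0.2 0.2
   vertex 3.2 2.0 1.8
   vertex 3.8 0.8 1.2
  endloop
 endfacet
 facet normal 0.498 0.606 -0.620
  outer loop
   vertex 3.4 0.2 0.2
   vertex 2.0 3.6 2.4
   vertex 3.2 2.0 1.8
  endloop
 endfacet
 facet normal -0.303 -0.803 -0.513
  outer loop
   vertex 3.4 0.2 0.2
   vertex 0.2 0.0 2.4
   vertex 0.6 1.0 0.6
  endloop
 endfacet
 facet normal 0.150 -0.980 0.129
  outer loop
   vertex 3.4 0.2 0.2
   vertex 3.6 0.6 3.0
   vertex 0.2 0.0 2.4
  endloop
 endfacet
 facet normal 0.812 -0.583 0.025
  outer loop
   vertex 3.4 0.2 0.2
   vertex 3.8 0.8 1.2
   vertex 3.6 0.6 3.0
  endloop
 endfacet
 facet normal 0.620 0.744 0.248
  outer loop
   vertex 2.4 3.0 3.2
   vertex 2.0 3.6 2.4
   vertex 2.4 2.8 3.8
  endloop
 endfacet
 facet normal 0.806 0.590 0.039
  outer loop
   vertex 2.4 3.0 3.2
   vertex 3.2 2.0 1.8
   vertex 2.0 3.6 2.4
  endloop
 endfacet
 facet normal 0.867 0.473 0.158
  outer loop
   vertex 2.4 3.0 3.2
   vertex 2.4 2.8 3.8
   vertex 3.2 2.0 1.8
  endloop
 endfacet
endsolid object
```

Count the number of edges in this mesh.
21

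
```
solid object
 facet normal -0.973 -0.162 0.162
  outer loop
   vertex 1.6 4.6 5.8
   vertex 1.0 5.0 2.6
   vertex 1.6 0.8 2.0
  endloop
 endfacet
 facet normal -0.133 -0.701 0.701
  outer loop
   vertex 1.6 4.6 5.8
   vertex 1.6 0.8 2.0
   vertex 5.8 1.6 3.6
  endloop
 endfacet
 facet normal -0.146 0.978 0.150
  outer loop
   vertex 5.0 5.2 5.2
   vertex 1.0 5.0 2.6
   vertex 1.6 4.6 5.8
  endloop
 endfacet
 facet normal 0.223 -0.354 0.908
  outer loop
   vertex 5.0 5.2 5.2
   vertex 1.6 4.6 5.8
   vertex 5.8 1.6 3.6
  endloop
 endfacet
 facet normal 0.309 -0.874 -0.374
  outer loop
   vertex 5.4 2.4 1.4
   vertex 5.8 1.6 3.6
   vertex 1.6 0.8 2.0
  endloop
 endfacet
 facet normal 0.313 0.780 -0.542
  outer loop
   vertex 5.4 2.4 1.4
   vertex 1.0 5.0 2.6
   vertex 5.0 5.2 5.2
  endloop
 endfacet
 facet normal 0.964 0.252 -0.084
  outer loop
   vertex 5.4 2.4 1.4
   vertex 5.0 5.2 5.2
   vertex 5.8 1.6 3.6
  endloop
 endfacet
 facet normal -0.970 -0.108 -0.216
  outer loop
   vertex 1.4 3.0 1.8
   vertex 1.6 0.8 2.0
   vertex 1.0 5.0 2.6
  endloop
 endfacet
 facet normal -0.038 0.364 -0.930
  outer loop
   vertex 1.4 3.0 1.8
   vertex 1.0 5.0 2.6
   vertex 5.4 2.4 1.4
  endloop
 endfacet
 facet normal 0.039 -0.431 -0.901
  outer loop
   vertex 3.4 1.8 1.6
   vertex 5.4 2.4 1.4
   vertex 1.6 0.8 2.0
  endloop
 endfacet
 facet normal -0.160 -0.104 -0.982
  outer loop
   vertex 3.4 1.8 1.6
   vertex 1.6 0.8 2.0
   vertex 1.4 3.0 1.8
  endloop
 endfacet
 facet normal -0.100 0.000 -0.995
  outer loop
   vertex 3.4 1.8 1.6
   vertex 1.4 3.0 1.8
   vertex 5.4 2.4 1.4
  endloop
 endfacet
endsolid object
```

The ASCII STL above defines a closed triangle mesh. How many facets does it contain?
12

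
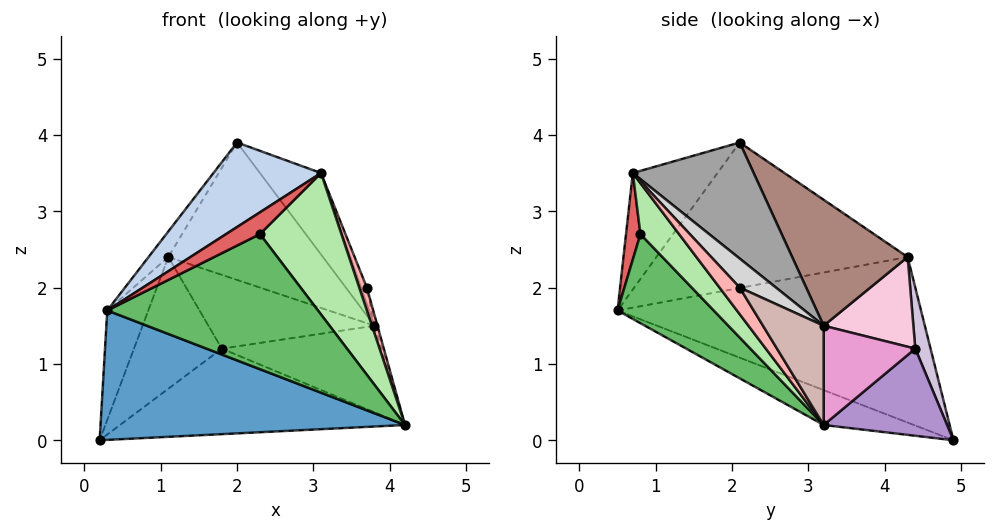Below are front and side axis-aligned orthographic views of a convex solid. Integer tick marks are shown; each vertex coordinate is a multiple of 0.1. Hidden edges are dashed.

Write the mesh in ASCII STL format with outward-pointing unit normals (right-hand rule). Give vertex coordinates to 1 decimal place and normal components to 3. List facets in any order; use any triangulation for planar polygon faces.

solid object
 facet normal -0.107 -0.360 -0.927
  outer loop
   vertex 0.3 0.5 1.7
   vertex 0.2 4.9 0.0
   vertex 4.2 3.2 0.2
  endloop
 endfacet
 facet normal -0.427 -0.542 0.724
  outer loop
   vertex 3.1 0.7 3.5
   vertex 2.0 2.1 3.9
   vertex 0.3 0.5 1.7
  endloop
 endfacet
 facet normal -0.918 0.124 0.375
  outer loop
   vertex 1.1 4.3 2.4
   vertex 0.2 4.9 0.0
   vertex 0.3 0.5 1.7
  endloop
 endfacet
 facet normal -0.812 0.064 0.581
  outer loop
   vertex 1.1 4.3 2.4
   vertex 0.3 0.5 1.7
   vertex 2.0 2.1 3.9
  endloop
 endfacet
 facet normal 0.363 -0.794 -0.487
  outer loop
   vertex 2.3 0.8 2.7
   vertex 0.3 0.5 1.7
   vertex 4.2 3.2 0.2
  endloop
 endfacet
 facet normal 0.377 -0.794 -0.476
  outer loop
   vertex 2.3 0.8 2.7
   vertex 4.2 3.2 0.2
   vertex 3.1 0.7 3.5
  endloop
 endfacet
 facet normal 0.349 -0.821 -0.452
  outer loop
   vertex 2.3 0.8 2.7
   vertex 3.1 0.7 3.5
   vertex 0.3 0.5 1.7
  endloop
 endfacet
 facet normal 0.934 -0.354 0.043
  outer loop
   vertex 3.7 2.1 2.0
   vertex 3.1 0.7 3.5
   vertex 4.2 3.2 0.2
  endloop
 endfacet
 facet normal 0.393 0.908 -0.146
  outer loop
   vertex 1.8 4.4 1.2
   vertex 4.2 3.2 0.2
   vertex 0.2 4.9 0.0
  endloop
 endfacet
 facet normal 0.169 0.969 0.179
  outer loop
   vertex 1.8 4.4 1.2
   vertex 0.2 4.9 0.0
   vertex 1.1 4.3 2.4
  endloop
 endfacet
 facet normal 0.464 0.621 0.632
  outer loop
   vertex 3.8 3.2 1.5
   vertex 1.1 4.3 2.4
   vertex 2.0 2.1 3.9
  endloop
 endfacet
 facet normal 0.955 0.047 0.294
  outer loop
   vertex 3.8 3.2 1.5
   vertex 3.7 2.1 2.0
   vertex 4.2 3.2 0.2
  endloop
 endfacet
 facet normal 0.492 0.857 0.151
  outer loop
   vertex 3.8 3.2 1.5
   vertex 4.2 3.2 0.2
   vertex 1.8 4.4 1.2
  endloop
 endfacet
 facet normal 0.449 0.830 0.331
  outer loop
   vertex 3.8 3.2 1.5
   vertex 1.8 4.4 1.2
   vertex 1.1 4.3 2.4
  endloop
 endfacet
 facet normal 0.671 0.339 0.659
  outer loop
   vertex 3.8 3.2 1.5
   vertex 2.0 2.1 3.9
   vertex 3.1 0.7 3.5
  endloop
 endfacet
 facet normal 0.869 0.137 0.476
  outer loop
   vertex 3.8 3.2 1.5
   vertex 3.1 0.7 3.5
   vertex 3.7 2.1 2.0
  endloop
 endfacet
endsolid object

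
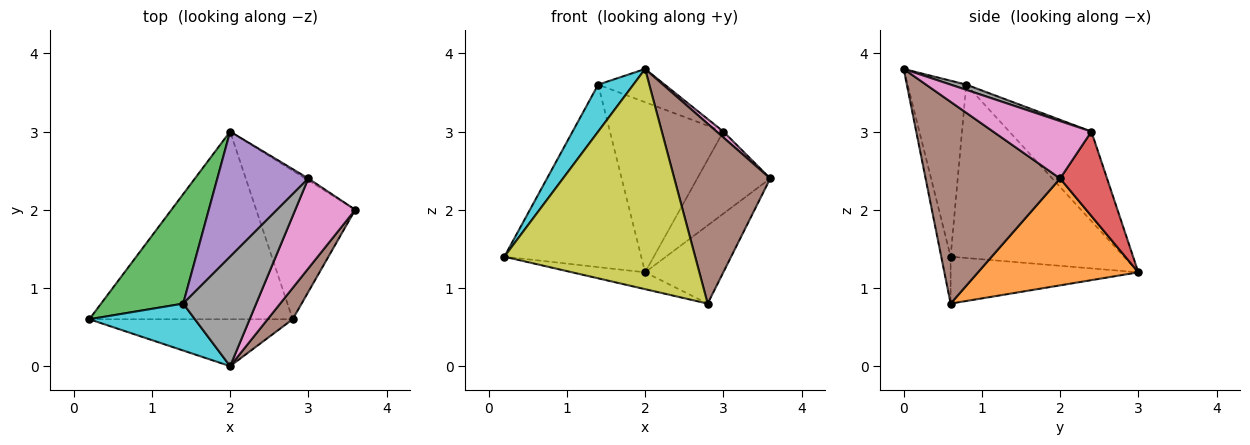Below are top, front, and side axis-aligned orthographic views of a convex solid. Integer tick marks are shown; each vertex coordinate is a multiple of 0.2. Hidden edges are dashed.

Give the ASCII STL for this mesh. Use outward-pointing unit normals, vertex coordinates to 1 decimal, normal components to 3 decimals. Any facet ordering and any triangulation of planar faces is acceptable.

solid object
 facet normal -0.224 0.087 -0.971
  outer loop
   vertex 2.8 0.6 0.8
   vertex 0.2 0.6 1.4
   vertex 2.0 3.0 1.2
  endloop
 endfacet
 facet normal 0.691 0.337 -0.640
  outer loop
   vertex 2.8 0.6 0.8
   vertex 2.0 3.0 1.2
   vertex 3.6 2.0 2.4
  endloop
 endfacet
 facet normal -0.736 0.581 0.348
  outer loop
   vertex 1.4 0.8 3.6
   vertex 2.0 3.0 1.2
   vertex 0.2 0.6 1.4
  endloop
 endfacet
 facet normal 0.541 0.841 -0.020
  outer loop
   vertex 3.0 2.4 3.0
   vertex 3.6 2.0 2.4
   vertex 2.0 3.0 1.2
  endloop
 endfacet
 facet normal -0.504 0.696 0.512
  outer loop
   vertex 3.0 2.4 3.0
   vertex 2.0 3.0 1.2
   vertex 1.4 0.8 3.6
  endloop
 endfacet
 facet normal 0.810 -0.578 0.100
  outer loop
   vertex 2.0 0.0 3.8
   vertex 2.8 0.6 0.8
   vertex 3.6 2.0 2.4
  endloop
 endfacet
 facet normal 0.690 -0.047 0.722
  outer loop
   vertex 2.0 0.0 3.8
   vertex 3.6 2.0 2.4
   vertex 3.0 2.4 3.0
  endloop
 endfacet
 facet normal 0.068 0.290 0.955
  outer loop
   vertex 2.0 0.0 3.8
   vertex 3.0 2.4 3.0
   vertex 1.4 0.8 3.6
  endloop
 endfacet
 facet normal -0.048 -0.977 -0.208
  outer loop
   vertex 2.0 0.0 3.8
   vertex 0.2 0.6 1.4
   vertex 2.8 0.6 0.8
  endloop
 endfacet
 facet normal -0.762 -0.457 0.457
  outer loop
   vertex 2.0 0.0 3.8
   vertex 1.4 0.8 3.6
   vertex 0.2 0.6 1.4
  endloop
 endfacet
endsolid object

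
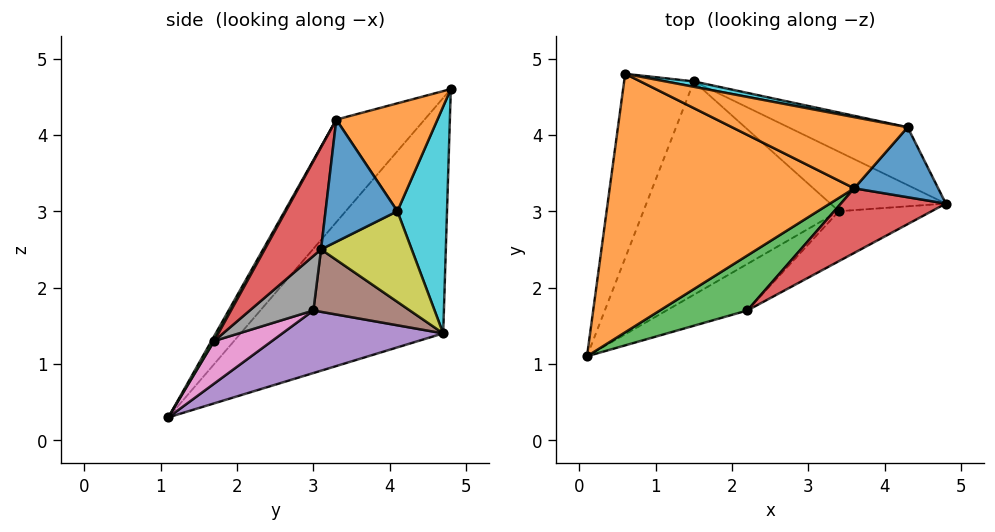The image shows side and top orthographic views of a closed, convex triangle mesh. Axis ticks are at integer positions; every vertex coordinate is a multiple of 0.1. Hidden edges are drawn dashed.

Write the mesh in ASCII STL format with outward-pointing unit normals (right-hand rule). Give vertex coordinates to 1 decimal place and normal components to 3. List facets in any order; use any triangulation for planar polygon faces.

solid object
 facet normal -0.871 0.418 -0.258
  outer loop
   vertex 1.5 4.7 1.4
   vertex 0.1 1.1 0.3
   vertex 0.6 4.8 4.6
  endloop
 endfacet
 facet normal -0.271 -0.714 0.646
  outer loop
   vertex 3.6 3.3 4.2
   vertex 0.6 4.8 4.6
   vertex 0.1 1.1 0.3
  endloop
 endfacet
 facet normal 0.026 -0.881 0.473
  outer loop
   vertex 3.6 3.3 4.2
   vertex 0.1 1.1 0.3
   vertex 2.2 1.7 1.3
  endloop
 endfacet
 facet normal 0.324 -0.886 0.333
  outer loop
   vertex 3.6 3.3 4.2
   vertex 2.2 1.7 1.3
   vertex 4.8 3.1 2.5
  endloop
 endfacet
 facet normal 0.300 0.170 -0.939
  outer loop
   vertex 3.4 3.0 1.7
   vertex 0.1 1.1 0.3
   vertex 1.5 4.7 1.4
  endloop
 endfacet
 facet normal 0.445 0.352 -0.823
  outer loop
   vertex 3.4 3.0 1.7
   vertex 1.5 4.7 1.4
   vertex 4.8 3.1 2.5
  endloop
 endfacet
 facet normal 0.461 -0.156 -0.874
  outer loop
   vertex 3.4 3.0 1.7
   vertex 2.2 1.7 1.3
   vertex 0.1 1.1 0.3
  endloop
 endfacet
 facet normal 0.497 -0.199 -0.845
  outer loop
   vertex 3.4 3.0 1.7
   vertex 4.8 3.1 2.5
   vertex 2.2 1.7 1.3
  endloop
 endfacet
 facet normal 0.496 0.574 -0.652
  outer loop
   vertex 4.3 4.1 3.0
   vertex 4.8 3.1 2.5
   vertex 1.5 4.7 1.4
  endloop
 endfacet
 facet normal 0.196 0.980 0.025
  outer loop
   vertex 4.3 4.1 3.0
   vertex 1.5 4.7 1.4
   vertex 0.6 4.8 4.6
  endloop
 endfacet
 facet normal 0.817 0.128 0.562
  outer loop
   vertex 4.3 4.1 3.0
   vertex 3.6 3.3 4.2
   vertex 4.8 3.1 2.5
  endloop
 endfacet
 facet normal 0.405 0.634 0.659
  outer loop
   vertex 4.3 4.1 3.0
   vertex 0.6 4.8 4.6
   vertex 3.6 3.3 4.2
  endloop
 endfacet
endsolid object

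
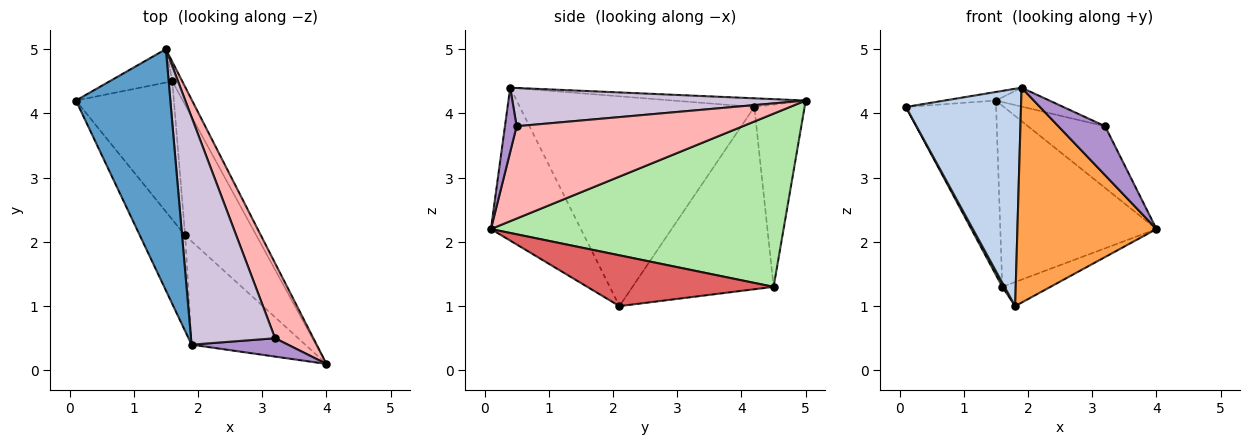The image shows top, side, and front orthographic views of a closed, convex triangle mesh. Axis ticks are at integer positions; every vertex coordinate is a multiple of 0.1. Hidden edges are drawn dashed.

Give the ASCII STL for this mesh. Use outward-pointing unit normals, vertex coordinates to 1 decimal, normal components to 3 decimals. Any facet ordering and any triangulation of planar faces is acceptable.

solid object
 facet normal -0.091 0.035 0.995
  outer loop
   vertex 1.9 0.4 4.4
   vertex 1.5 5.0 4.2
   vertex 0.1 4.2 4.1
  endloop
 endfacet
 facet normal -0.881 -0.432 -0.190
  outer loop
   vertex 1.9 0.4 4.4
   vertex 0.1 4.2 4.1
   vertex 1.8 2.1 1.0
  endloop
 endfacet
 facet normal -0.504 -0.779 -0.374
  outer loop
   vertex 1.9 0.4 4.4
   vertex 1.8 2.1 1.0
   vertex 4.0 0.1 2.2
  endloop
 endfacet
 facet normal -0.480 0.861 -0.165
  outer loop
   vertex 1.6 4.5 1.3
   vertex 0.1 4.2 4.1
   vertex 1.5 5.0 4.2
  endloop
 endfacet
 facet normal -0.881 -0.014 -0.473
  outer loop
   vertex 1.6 4.5 1.3
   vertex 1.8 2.1 1.0
   vertex 0.1 4.2 4.1
  endloop
 endfacet
 facet normal 0.881 0.470 -0.051
  outer loop
   vertex 1.6 4.5 1.3
   vertex 1.5 5.0 4.2
   vertex 4.0 0.1 2.2
  endloop
 endfacet
 facet normal 0.574 0.148 -0.805
  outer loop
   vertex 1.6 4.5 1.3
   vertex 4.0 0.1 2.2
   vertex 1.8 2.1 1.0
  endloop
 endfacet
 facet normal 0.881 0.300 0.365
  outer loop
   vertex 3.2 0.5 3.8
   vertex 4.0 0.1 2.2
   vertex 1.5 5.0 4.2
  endloop
 endfacet
 facet normal 0.228 -0.912 0.342
  outer loop
   vertex 3.2 0.5 3.8
   vertex 1.9 0.4 4.4
   vertex 4.0 0.1 2.2
  endloop
 endfacet
 facet normal 0.413 0.075 0.908
  outer loop
   vertex 3.2 0.5 3.8
   vertex 1.5 5.0 4.2
   vertex 1.9 0.4 4.4
  endloop
 endfacet
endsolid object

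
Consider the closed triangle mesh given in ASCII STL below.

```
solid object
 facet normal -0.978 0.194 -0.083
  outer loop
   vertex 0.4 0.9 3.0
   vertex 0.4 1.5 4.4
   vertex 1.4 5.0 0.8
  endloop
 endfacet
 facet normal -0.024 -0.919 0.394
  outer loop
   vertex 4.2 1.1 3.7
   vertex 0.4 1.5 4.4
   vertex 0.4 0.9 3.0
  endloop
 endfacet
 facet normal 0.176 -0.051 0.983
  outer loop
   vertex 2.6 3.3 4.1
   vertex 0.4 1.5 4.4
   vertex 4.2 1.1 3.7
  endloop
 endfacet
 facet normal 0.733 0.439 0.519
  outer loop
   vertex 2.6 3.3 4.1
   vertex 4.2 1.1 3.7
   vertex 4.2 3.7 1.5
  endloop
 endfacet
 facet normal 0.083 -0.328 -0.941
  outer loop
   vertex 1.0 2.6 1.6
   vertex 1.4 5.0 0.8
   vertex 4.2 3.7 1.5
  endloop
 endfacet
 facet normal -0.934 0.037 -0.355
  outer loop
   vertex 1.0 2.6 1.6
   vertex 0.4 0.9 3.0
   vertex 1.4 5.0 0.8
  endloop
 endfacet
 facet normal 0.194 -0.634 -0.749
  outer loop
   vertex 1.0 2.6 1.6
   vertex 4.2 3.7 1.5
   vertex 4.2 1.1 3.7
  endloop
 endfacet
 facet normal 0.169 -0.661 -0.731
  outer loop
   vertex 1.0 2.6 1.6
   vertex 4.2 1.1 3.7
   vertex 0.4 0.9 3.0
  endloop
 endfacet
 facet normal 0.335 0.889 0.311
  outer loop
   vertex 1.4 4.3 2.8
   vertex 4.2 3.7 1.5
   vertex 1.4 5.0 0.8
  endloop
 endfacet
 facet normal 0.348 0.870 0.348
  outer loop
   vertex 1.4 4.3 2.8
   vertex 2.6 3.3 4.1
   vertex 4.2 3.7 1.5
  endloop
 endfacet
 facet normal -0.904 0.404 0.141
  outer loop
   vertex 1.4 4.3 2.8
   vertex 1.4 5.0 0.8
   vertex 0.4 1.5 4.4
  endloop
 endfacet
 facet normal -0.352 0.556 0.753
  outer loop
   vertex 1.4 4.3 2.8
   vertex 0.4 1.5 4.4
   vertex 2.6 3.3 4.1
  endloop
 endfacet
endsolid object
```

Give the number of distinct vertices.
8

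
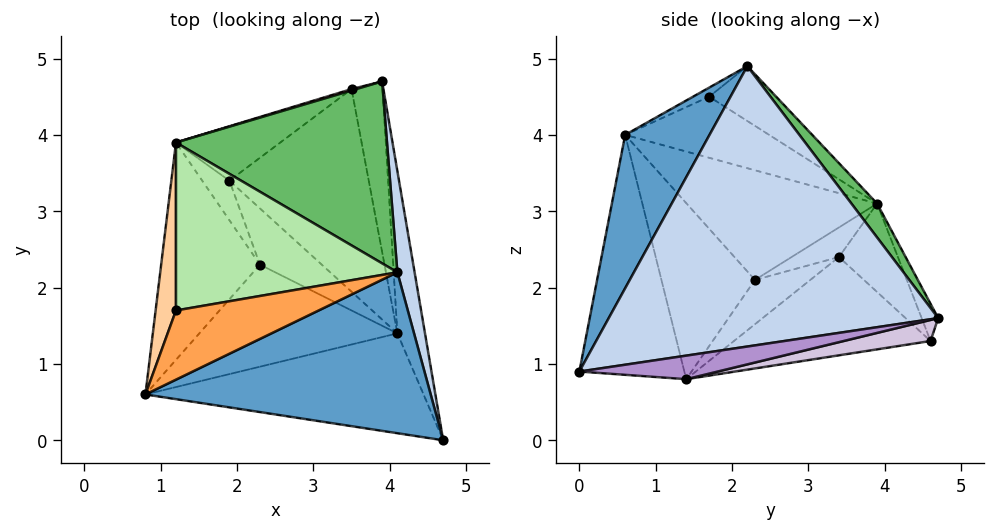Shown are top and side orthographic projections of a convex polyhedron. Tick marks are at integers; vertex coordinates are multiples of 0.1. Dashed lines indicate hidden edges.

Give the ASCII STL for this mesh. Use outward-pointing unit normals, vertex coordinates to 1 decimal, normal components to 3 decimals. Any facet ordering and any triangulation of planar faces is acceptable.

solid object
 facet normal 0.266 -0.827 0.495
  outer loop
   vertex 4.1 2.2 4.9
   vertex 0.8 0.6 4.0
   vertex 4.7 0.0 0.9
  endloop
 endfacet
 facet normal 0.985 0.159 0.061
  outer loop
   vertex 4.1 2.2 4.9
   vertex 4.7 0.0 0.9
   vertex 3.9 4.7 1.6
  endloop
 endfacet
 facet normal -0.058 -0.395 0.917
  outer loop
   vertex 1.2 1.7 4.5
   vertex 0.8 0.6 4.0
   vertex 4.1 2.2 4.9
  endloop
 endfacet
 facet normal -0.930 0.197 0.310
  outer loop
   vertex 1.2 3.9 3.1
   vertex 0.8 0.6 4.0
   vertex 1.2 1.7 4.5
  endloop
 endfacet
 facet normal 0.096 0.796 0.597
  outer loop
   vertex 1.2 3.9 3.1
   vertex 4.1 2.2 4.9
   vertex 3.9 4.7 1.6
  endloop
 endfacet
 facet normal -0.205 0.526 0.826
  outer loop
   vertex 1.2 3.9 3.1
   vertex 1.2 1.7 4.5
   vertex 4.1 2.2 4.9
  endloop
 endfacet
 facet normal -0.266 0.963 0.034
  outer loop
   vertex 1.2 3.9 3.1
   vertex 3.9 4.7 1.6
   vertex 3.5 4.6 1.3
  endloop
 endfacet
 facet normal -0.638 0.161 -0.753
  outer loop
   vertex 1.2 3.9 3.1
   vertex 3.5 4.6 1.3
   vertex 1.9 3.4 2.4
  endloop
 endfacet
 facet normal 0.633 0.218 -0.742
  outer loop
   vertex 4.1 1.4 0.8
   vertex 3.9 4.7 1.6
   vertex 4.7 0.0 0.9
  endloop
 endfacet
 facet normal 0.547 0.228 -0.805
  outer loop
   vertex 4.1 1.4 0.8
   vertex 3.5 4.6 1.3
   vertex 3.9 4.7 1.6
  endloop
 endfacet
 facet normal -0.576 0.020 -0.817
  outer loop
   vertex 4.1 1.4 0.8
   vertex 1.9 3.4 2.4
   vertex 3.5 4.6 1.3
  endloop
 endfacet
 facet normal -0.620 -0.317 -0.718
  outer loop
   vertex 4.1 1.4 0.8
   vertex 4.7 0.0 0.9
   vertex 0.8 0.6 4.0
  endloop
 endfacet
 facet normal -0.645 -0.242 -0.725
  outer loop
   vertex 2.3 2.3 2.1
   vertex 4.1 1.4 0.8
   vertex 0.8 0.6 4.0
  endloop
 endfacet
 facet normal -0.582 0.010 -0.813
  outer loop
   vertex 2.3 2.3 2.1
   vertex 1.9 3.4 2.4
   vertex 4.1 1.4 0.8
  endloop
 endfacet
 facet normal -0.740 -0.092 -0.666
  outer loop
   vertex 2.3 2.3 2.1
   vertex 0.8 0.6 4.0
   vertex 1.2 3.9 3.1
  endloop
 endfacet
 facet normal -0.734 -0.083 -0.674
  outer loop
   vertex 2.3 2.3 2.1
   vertex 1.2 3.9 3.1
   vertex 1.9 3.4 2.4
  endloop
 endfacet
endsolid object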